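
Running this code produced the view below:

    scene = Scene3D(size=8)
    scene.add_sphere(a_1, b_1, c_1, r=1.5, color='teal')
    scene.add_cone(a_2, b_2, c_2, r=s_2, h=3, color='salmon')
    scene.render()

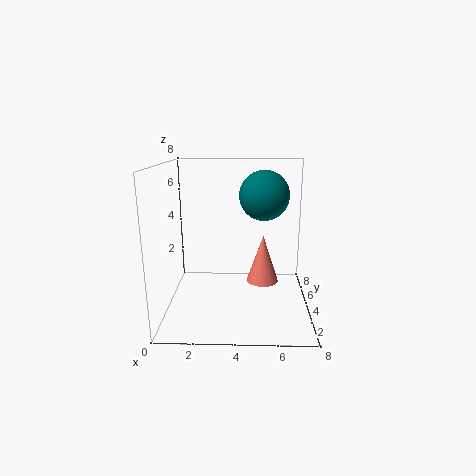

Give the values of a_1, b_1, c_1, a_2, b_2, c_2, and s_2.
a_1 = 5.5
b_1 = 6
c_1 = 6
a_2 = 5.5
b_2 = 6
c_2 = 0.5
s_2 = 1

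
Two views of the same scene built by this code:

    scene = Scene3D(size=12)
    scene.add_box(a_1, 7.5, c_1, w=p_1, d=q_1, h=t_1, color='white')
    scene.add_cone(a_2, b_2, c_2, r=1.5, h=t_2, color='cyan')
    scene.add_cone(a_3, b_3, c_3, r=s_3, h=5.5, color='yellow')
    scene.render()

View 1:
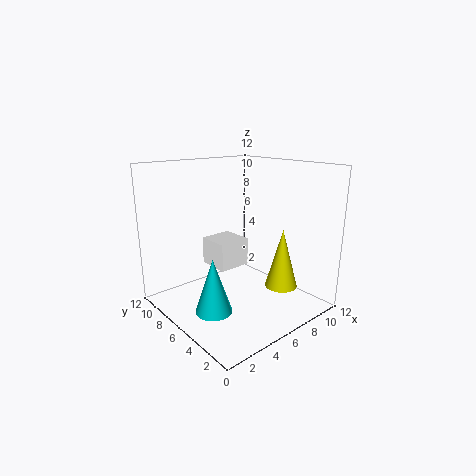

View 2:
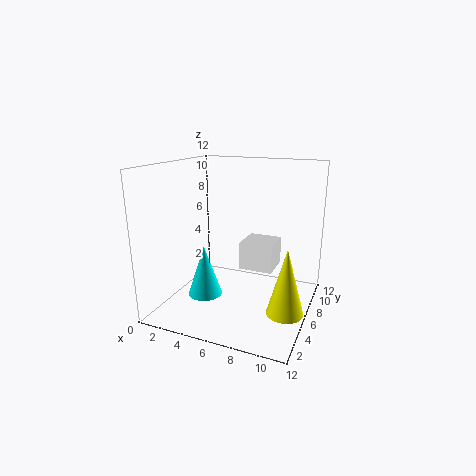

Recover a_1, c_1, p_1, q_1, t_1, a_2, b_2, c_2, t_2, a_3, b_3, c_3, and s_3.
a_1 = 5.5; c_1 = 2.5; p_1 = 3; q_1 = 3; t_1 = 2.5; a_2 = 3; b_2 = 5.5; c_2 = 0.5; t_2 = 4.5; a_3 = 10.5; b_3 = 5; c_3 = 0.5; s_3 = 1.5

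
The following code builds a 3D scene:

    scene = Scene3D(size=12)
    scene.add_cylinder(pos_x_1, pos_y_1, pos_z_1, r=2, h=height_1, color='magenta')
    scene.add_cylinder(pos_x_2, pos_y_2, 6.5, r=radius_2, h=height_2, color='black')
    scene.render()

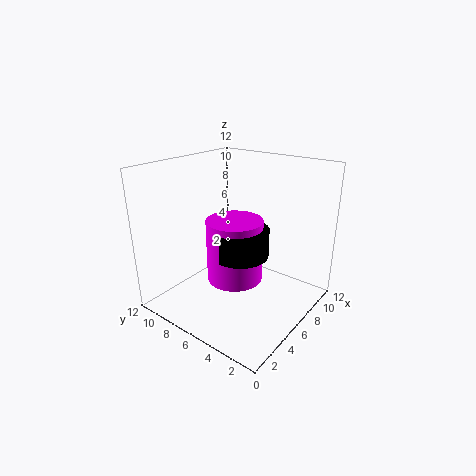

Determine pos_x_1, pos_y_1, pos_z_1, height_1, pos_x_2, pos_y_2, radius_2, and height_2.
pos_x_1 = 3
pos_y_1 = 4
pos_z_1 = 4.5
height_1 = 4.5
pos_x_2 = 3
pos_y_2 = 3.5
radius_2 = 2
height_2 = 2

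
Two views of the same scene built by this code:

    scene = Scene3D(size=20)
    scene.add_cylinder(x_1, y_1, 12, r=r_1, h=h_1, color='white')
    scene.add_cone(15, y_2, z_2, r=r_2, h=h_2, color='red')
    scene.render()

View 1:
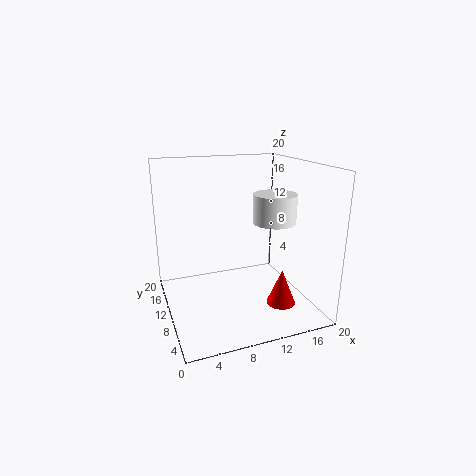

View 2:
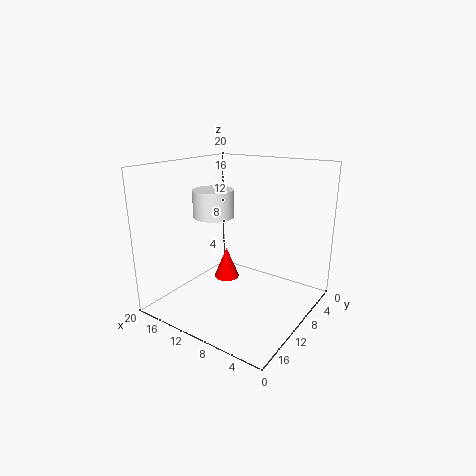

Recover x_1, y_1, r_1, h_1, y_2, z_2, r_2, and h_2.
x_1 = 15, y_1 = 9, r_1 = 3, h_1 = 4, y_2 = 6, z_2 = 1, r_2 = 2, h_2 = 5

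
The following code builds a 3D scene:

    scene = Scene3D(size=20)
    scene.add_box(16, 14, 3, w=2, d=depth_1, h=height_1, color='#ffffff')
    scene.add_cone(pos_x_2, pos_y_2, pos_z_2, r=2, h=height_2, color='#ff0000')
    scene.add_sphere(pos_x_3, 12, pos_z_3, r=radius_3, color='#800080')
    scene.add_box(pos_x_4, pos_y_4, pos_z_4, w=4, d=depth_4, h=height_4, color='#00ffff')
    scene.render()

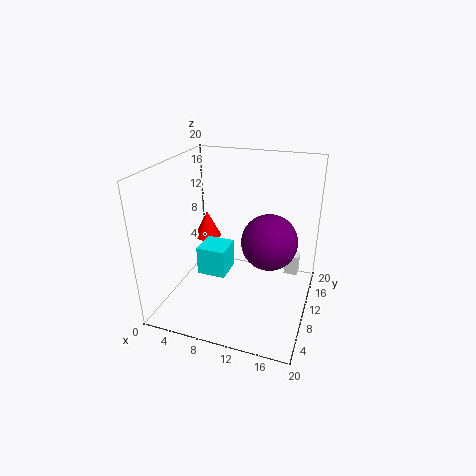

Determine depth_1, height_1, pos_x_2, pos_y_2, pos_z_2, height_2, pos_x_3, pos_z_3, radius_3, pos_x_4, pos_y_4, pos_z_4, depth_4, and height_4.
depth_1 = 2
height_1 = 3
pos_x_2 = 4
pos_y_2 = 13
pos_z_2 = 8
height_2 = 4
pos_x_3 = 14
pos_z_3 = 9
radius_3 = 4
pos_x_4 = 5
pos_y_4 = 7
pos_z_4 = 5
depth_4 = 4
height_4 = 4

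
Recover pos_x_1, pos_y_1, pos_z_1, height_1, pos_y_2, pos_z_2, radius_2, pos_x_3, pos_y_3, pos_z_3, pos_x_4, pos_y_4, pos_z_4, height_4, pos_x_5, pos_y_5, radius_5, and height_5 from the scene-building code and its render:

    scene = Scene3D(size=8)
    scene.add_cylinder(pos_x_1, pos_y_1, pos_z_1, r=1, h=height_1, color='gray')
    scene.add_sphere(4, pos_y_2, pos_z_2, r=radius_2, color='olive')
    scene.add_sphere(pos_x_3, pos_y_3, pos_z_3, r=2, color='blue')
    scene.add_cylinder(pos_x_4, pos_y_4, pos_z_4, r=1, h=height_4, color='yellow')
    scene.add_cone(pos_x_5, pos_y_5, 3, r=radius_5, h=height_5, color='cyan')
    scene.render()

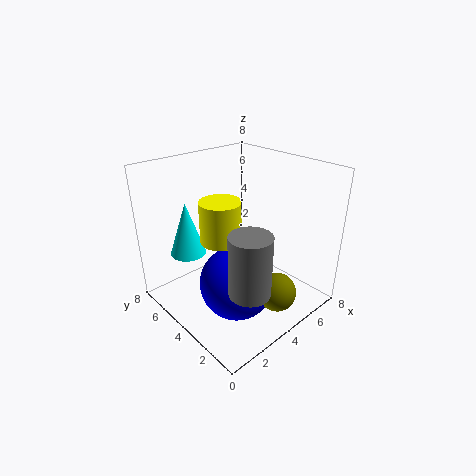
pos_x_1 = 2
pos_y_1 = 1
pos_z_1 = 3
height_1 = 3
pos_y_2 = 1
pos_z_2 = 2
radius_2 = 1
pos_x_3 = 3
pos_y_3 = 3
pos_z_3 = 2
pos_x_4 = 2
pos_y_4 = 3
pos_z_4 = 5
height_4 = 2
pos_x_5 = 2
pos_y_5 = 6
radius_5 = 1
height_5 = 3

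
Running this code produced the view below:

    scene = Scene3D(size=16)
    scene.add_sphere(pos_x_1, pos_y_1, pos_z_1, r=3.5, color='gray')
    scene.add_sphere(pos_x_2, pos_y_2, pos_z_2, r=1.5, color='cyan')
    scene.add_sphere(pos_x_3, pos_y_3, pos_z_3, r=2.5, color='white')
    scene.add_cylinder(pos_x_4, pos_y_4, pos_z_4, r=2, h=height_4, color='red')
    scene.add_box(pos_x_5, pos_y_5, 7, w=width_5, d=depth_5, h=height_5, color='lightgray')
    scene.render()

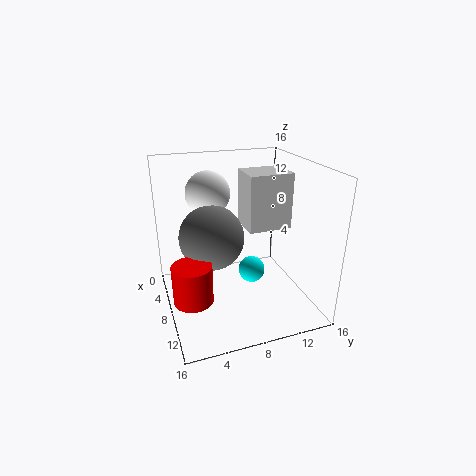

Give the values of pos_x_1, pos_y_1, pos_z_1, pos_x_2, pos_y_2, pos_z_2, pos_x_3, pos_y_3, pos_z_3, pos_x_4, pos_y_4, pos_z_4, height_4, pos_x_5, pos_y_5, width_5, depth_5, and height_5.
pos_x_1 = 8
pos_y_1 = 5
pos_z_1 = 8.5
pos_x_2 = 8.5
pos_y_2 = 9.5
pos_z_2 = 4
pos_x_3 = 5
pos_y_3 = 5.5
pos_z_3 = 12.5
pos_x_4 = 11.5
pos_y_4 = 2
pos_z_4 = 3.5
height_4 = 4
pos_x_5 = 1
pos_y_5 = 10.5
width_5 = 4.5
depth_5 = 5.5
height_5 = 7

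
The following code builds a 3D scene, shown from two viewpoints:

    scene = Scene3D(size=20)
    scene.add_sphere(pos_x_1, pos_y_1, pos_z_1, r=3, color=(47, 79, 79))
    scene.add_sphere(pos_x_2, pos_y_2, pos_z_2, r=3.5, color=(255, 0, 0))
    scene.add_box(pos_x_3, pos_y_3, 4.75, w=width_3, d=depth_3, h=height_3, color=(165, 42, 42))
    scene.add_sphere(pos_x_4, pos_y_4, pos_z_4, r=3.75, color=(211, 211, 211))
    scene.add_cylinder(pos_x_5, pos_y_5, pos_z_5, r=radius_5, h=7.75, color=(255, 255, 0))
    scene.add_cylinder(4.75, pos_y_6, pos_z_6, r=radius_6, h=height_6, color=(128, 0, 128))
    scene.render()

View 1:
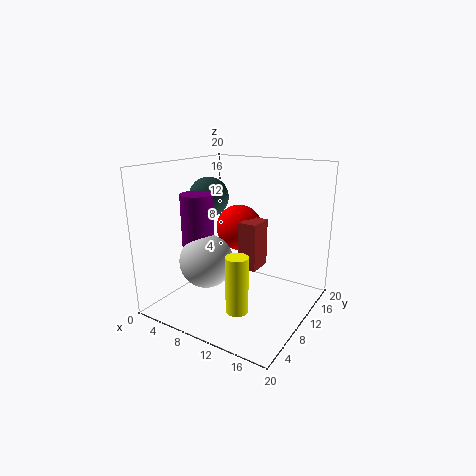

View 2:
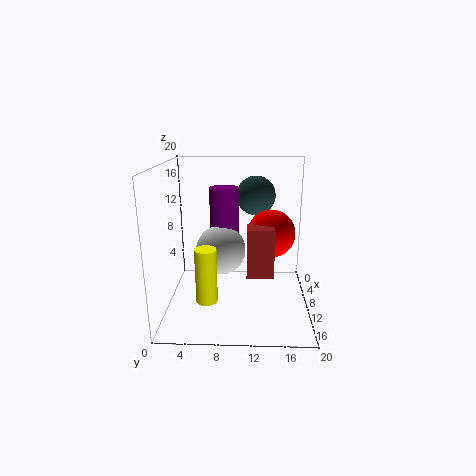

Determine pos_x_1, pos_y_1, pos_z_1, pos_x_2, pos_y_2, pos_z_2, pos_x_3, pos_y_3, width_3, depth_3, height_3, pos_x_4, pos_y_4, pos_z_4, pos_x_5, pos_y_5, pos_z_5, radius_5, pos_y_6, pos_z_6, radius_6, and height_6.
pos_x_1 = 3.25; pos_y_1 = 12.5; pos_z_1 = 14.5; pos_x_2 = 7.25; pos_y_2 = 14.75; pos_z_2 = 9.75; pos_x_3 = 9.25; pos_y_3 = 11.25; width_3 = 2.75; depth_3 = 3.75; height_3 = 7; pos_x_4 = 6.5; pos_y_4 = 7.25; pos_z_4 = 6.75; pos_x_5 = 12.5; pos_y_5 = 5.75; pos_z_5 = 1.5; radius_5 = 1.5; pos_y_6 = 7.75; pos_z_6 = 8.75; radius_6 = 2.25; height_6 = 7.25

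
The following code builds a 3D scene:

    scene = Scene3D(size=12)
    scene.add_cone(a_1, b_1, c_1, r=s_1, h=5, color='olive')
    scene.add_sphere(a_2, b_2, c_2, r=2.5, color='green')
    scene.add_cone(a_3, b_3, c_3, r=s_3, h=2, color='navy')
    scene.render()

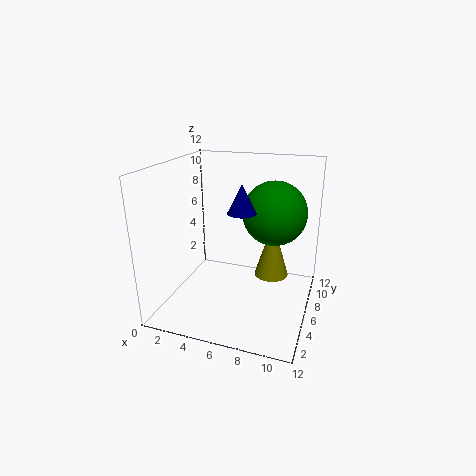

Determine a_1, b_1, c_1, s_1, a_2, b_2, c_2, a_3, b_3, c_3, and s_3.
a_1 = 8.5
b_1 = 8
c_1 = 2
s_1 = 1.5
a_2 = 9
b_2 = 6
c_2 = 8.5
a_3 = 7.5
b_3 = 2.5
c_3 = 9.5
s_3 = 1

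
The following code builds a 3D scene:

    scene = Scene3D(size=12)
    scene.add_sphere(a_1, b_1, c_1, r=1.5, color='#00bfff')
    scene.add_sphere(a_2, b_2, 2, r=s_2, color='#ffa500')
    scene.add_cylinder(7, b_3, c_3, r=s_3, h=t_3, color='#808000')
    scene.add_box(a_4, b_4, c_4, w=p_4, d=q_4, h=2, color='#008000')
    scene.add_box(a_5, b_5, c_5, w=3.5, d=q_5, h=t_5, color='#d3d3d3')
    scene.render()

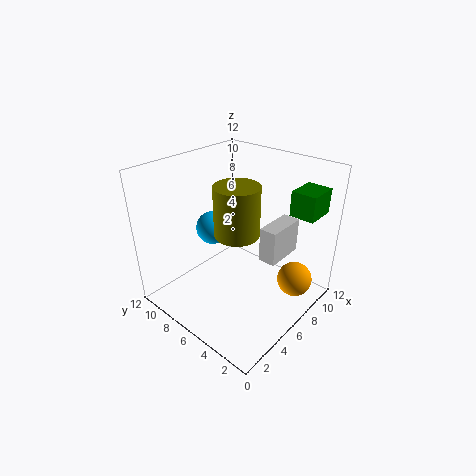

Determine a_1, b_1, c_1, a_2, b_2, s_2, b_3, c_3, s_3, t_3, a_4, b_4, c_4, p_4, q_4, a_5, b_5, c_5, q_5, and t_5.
a_1 = 6.5, b_1 = 9.5, c_1 = 5.5, a_2 = 9, b_2 = 2, s_2 = 1.5, b_3 = 7, c_3 = 5.5, s_3 = 2, t_3 = 4.5, a_4 = 8, b_4 = 0.5, c_4 = 8.5, p_4 = 2.5, q_4 = 2, a_5 = 7, b_5 = 3, c_5 = 4, q_5 = 1.5, t_5 = 3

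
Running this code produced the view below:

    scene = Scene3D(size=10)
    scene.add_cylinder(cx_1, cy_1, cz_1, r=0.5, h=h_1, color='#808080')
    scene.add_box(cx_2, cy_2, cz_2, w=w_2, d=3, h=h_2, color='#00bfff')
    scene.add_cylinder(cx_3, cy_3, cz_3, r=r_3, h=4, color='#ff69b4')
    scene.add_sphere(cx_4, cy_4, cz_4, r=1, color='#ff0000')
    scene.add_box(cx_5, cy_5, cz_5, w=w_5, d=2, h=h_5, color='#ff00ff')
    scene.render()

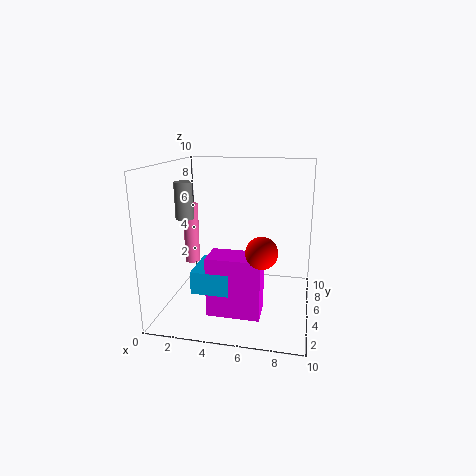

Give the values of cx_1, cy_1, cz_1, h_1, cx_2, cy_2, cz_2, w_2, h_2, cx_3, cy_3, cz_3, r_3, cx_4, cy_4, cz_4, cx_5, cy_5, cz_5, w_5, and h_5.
cx_1 = 3, cy_1 = 0.5, cz_1 = 7.5, h_1 = 2, cx_2 = 2.5, cy_2 = 2, cz_2 = 2, w_2 = 2.5, h_2 = 1.5, cx_3 = 2, cy_3 = 4, cz_3 = 3.5, r_3 = 0.5, cx_4 = 7, cy_4 = 2.5, cz_4 = 5, cx_5 = 3.5, cy_5 = 2, cz_5 = 0.5, w_5 = 3.5, h_5 = 4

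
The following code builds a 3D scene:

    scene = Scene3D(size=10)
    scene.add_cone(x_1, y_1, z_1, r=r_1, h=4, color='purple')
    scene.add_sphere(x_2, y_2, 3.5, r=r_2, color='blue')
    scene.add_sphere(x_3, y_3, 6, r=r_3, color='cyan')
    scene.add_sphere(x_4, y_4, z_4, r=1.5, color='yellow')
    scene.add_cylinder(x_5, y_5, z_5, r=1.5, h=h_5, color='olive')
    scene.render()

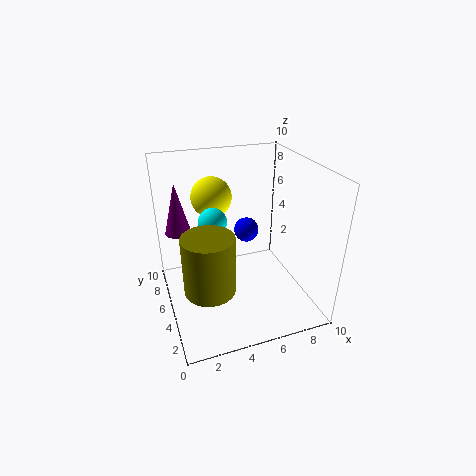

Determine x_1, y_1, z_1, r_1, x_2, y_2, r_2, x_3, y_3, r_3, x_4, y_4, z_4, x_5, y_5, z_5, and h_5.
x_1 = 1.5, y_1 = 9, z_1 = 4, r_1 = 1, x_2 = 7, y_2 = 8.5, r_2 = 1, x_3 = 3.5, y_3 = 6, r_3 = 1, x_4 = 4, y_4 = 8, z_4 = 7, x_5 = 2, y_5 = 1.5, z_5 = 4, h_5 = 3.5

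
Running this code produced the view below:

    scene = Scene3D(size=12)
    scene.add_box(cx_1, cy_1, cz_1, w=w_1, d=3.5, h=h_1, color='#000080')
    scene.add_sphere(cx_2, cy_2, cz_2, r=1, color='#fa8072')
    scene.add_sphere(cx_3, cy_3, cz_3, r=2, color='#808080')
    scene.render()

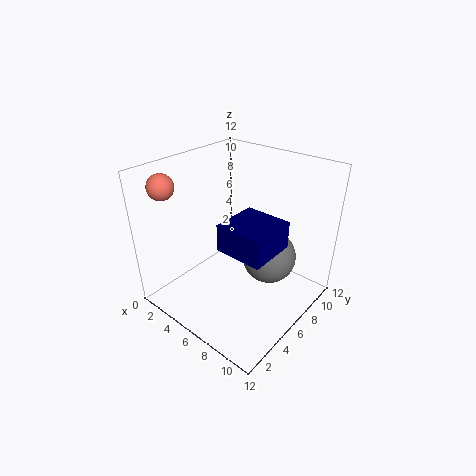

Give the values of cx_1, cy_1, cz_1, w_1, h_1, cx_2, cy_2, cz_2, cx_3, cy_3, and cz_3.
cx_1 = 7.5
cy_1 = 2
cz_1 = 7.5
w_1 = 3.5
h_1 = 2
cx_2 = 2.5
cy_2 = 1.5
cz_2 = 11
cx_3 = 9.5
cy_3 = 5.5
cz_3 = 6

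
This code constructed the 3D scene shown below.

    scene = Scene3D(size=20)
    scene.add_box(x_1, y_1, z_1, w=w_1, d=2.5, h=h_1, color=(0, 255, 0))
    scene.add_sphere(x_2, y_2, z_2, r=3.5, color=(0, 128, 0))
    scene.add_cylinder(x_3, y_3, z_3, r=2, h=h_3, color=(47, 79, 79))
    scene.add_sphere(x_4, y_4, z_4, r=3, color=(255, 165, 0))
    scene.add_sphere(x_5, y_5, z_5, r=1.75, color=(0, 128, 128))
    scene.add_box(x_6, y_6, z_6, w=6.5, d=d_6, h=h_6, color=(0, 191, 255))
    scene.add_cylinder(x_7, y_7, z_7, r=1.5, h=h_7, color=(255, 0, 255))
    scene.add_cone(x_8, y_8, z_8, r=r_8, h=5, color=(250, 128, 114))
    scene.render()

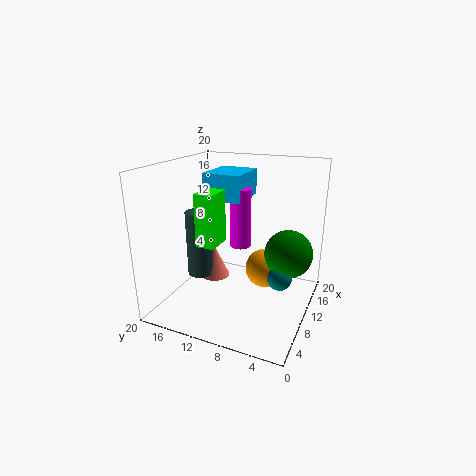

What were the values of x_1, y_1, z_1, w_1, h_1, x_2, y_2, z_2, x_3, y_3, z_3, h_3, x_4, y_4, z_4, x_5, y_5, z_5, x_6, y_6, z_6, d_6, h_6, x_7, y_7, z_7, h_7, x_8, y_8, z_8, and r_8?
x_1 = 5
y_1 = 11.25
z_1 = 10
w_1 = 3.75
h_1 = 7
x_2 = 14
y_2 = 3.75
z_2 = 7
x_3 = 11.25
y_3 = 17
z_3 = 2.5
h_3 = 10
x_4 = 15.25
y_4 = 7.75
z_4 = 3.25
x_5 = 11.75
y_5 = 4.25
z_5 = 4
x_6 = 10.25
y_6 = 10
z_6 = 14.75
d_6 = 5.5
h_6 = 3.75
x_7 = 12
y_7 = 10.5
z_7 = 8
h_7 = 8.5
x_8 = 12.75
y_8 = 15.25
z_8 = 1.75
r_8 = 2.25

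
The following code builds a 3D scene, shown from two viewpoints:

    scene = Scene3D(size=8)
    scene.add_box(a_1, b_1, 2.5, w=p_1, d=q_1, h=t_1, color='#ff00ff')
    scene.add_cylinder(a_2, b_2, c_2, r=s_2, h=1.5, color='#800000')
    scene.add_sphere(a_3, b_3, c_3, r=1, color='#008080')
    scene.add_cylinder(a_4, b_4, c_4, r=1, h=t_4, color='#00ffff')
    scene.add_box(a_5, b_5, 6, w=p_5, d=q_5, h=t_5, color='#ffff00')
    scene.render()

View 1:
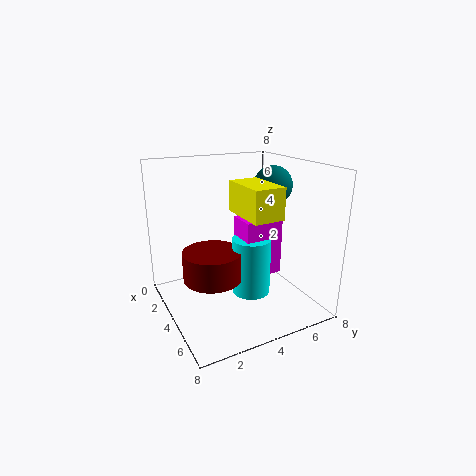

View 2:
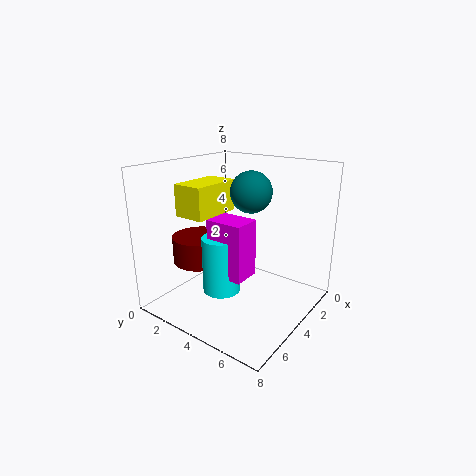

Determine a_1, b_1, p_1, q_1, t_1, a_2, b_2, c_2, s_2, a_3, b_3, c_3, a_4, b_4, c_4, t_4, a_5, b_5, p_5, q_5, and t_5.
a_1 = 4.5; b_1 = 3.5; p_1 = 1.5; q_1 = 2; t_1 = 3; a_2 = 5; b_2 = 2; c_2 = 2.5; s_2 = 1.5; a_3 = 5; b_3 = 5.5; c_3 = 7; a_4 = 5.5; b_4 = 4; c_4 = 1.5; t_4 = 3; a_5 = 5; b_5 = 3; p_5 = 2.5; q_5 = 1.5; t_5 = 1.5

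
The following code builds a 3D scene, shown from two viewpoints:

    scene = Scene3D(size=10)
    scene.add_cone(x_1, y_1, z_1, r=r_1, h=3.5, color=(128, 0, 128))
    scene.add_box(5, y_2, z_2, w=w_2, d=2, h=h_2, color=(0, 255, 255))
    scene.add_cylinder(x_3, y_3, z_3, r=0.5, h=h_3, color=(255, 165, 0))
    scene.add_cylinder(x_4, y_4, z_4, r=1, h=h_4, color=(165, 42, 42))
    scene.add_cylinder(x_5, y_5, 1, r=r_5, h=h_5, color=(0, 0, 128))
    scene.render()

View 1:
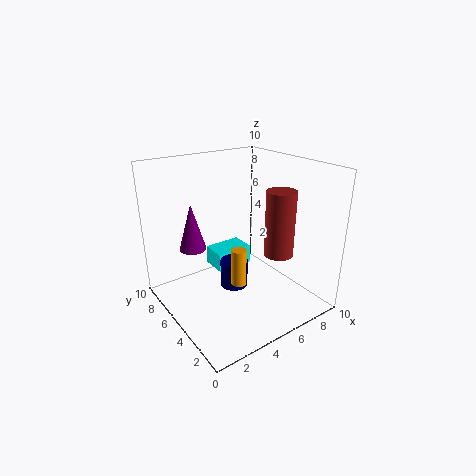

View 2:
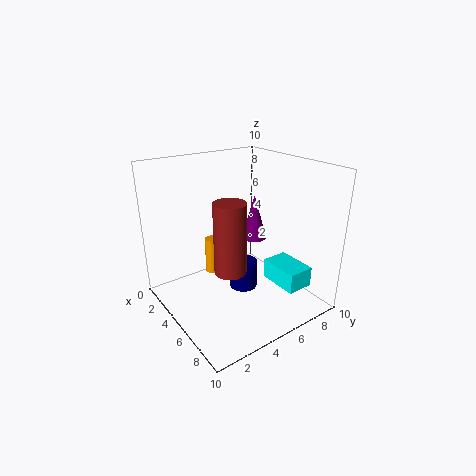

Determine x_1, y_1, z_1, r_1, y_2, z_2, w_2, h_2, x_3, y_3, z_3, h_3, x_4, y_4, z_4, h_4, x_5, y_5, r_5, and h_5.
x_1 = 3
y_1 = 8
z_1 = 3.5
r_1 = 1
y_2 = 7.5
z_2 = 1
w_2 = 3
h_2 = 1.5
x_3 = 4
y_3 = 3.5
z_3 = 2.5
h_3 = 2.5
x_4 = 7
y_4 = 3
z_4 = 4
h_4 = 4.5
x_5 = 5
y_5 = 5.5
r_5 = 1
h_5 = 2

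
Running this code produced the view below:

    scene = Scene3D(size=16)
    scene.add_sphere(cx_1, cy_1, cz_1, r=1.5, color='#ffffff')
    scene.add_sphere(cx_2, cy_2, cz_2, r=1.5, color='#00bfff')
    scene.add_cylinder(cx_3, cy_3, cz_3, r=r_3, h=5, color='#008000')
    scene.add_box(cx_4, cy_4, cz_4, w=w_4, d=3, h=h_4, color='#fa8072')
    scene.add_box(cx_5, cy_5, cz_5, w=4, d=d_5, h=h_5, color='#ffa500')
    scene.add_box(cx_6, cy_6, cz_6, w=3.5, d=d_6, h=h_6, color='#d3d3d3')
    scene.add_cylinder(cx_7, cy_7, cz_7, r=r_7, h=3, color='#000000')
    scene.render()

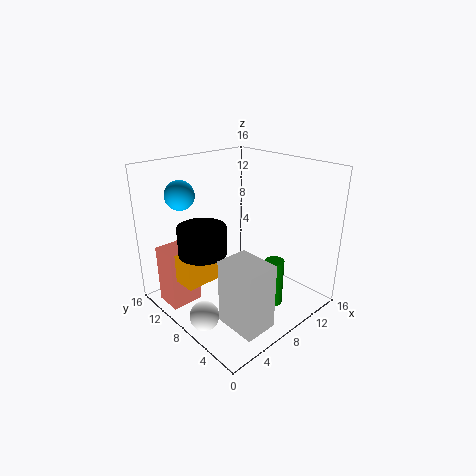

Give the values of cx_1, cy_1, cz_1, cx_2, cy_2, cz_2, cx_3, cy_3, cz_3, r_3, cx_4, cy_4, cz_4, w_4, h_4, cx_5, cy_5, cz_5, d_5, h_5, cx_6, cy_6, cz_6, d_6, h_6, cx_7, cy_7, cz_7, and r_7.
cx_1 = 1.5; cy_1 = 6; cz_1 = 2; cx_2 = 2.5; cy_2 = 10.5; cz_2 = 13.5; cx_3 = 8.5; cy_3 = 3; cz_3 = 2; r_3 = 1; cx_4 = 0.5; cy_4 = 10; cz_4 = 1; w_4 = 3.5; h_4 = 6.5; cx_5 = 1; cy_5 = 7.5; cz_5 = 4.5; d_5 = 3.5; h_5 = 3; cx_6 = 3; cy_6 = 1; cz_6 = 1; d_6 = 4.5; h_6 = 7; cx_7 = 3.5; cy_7 = 8.5; cz_7 = 7.5; r_7 = 2.5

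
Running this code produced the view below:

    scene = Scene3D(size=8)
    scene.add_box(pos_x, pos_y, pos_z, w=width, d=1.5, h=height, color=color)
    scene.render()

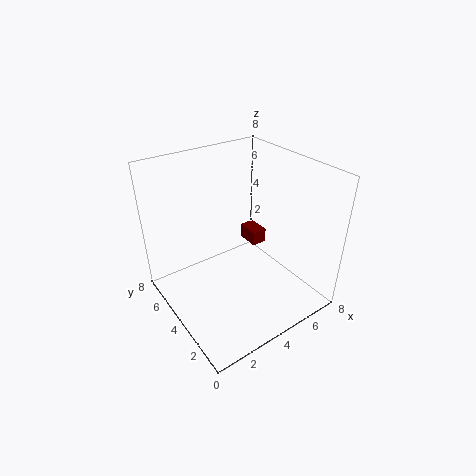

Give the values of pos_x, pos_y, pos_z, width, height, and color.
pos_x = 6.75, pos_y = 6, pos_z = 1.25, width = 1, height = 1, color = 'maroon'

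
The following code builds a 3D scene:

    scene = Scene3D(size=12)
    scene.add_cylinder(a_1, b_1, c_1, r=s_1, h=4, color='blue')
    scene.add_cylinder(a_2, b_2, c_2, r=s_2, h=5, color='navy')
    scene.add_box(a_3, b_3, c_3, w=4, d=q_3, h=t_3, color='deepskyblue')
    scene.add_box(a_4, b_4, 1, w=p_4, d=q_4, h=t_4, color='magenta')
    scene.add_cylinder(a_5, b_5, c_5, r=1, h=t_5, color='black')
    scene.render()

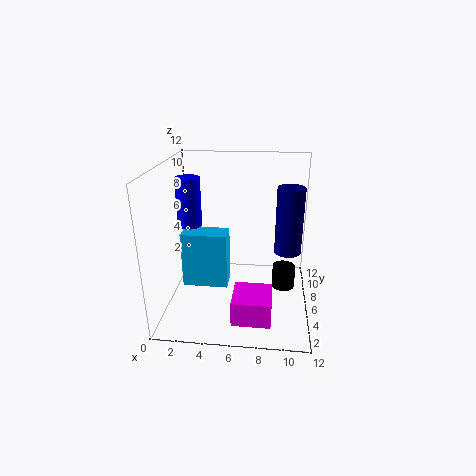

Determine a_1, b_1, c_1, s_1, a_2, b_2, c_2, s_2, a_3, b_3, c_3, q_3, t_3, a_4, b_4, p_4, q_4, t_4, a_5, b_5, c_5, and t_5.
a_1 = 2; b_1 = 6; c_1 = 7; s_1 = 1; a_2 = 10; b_2 = 4; c_2 = 6; s_2 = 1; a_3 = 1; b_3 = 6; c_3 = 1; q_3 = 2; t_3 = 5; a_4 = 6; b_4 = 1; p_4 = 3; q_4 = 3; t_4 = 2; a_5 = 10; b_5 = 7; c_5 = 1; t_5 = 2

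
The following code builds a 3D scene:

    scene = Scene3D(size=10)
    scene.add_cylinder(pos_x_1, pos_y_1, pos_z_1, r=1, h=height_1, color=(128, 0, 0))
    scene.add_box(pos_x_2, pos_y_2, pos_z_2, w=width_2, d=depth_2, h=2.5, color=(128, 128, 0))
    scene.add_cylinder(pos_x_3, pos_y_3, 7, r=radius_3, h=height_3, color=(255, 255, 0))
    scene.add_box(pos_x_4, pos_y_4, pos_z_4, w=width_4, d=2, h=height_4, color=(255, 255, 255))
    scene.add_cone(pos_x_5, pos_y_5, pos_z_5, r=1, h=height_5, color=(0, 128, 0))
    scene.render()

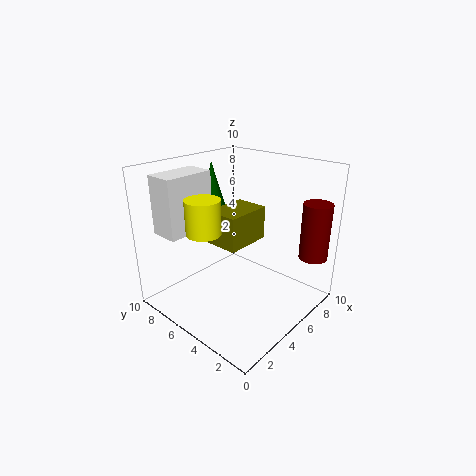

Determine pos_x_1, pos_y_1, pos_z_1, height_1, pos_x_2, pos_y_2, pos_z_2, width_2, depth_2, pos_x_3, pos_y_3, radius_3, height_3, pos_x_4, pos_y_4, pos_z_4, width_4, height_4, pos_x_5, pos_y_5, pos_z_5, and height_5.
pos_x_1 = 8.5
pos_y_1 = 1
pos_z_1 = 3.5
height_1 = 4
pos_x_2 = 4.5
pos_y_2 = 5
pos_z_2 = 4
width_2 = 3.5
depth_2 = 2.5
pos_x_3 = 1
pos_y_3 = 4
radius_3 = 1
height_3 = 2
pos_x_4 = 1
pos_y_4 = 7
pos_z_4 = 5.5
width_4 = 3.5
height_4 = 4
pos_x_5 = 6.5
pos_y_5 = 9
pos_z_5 = 6
height_5 = 3.5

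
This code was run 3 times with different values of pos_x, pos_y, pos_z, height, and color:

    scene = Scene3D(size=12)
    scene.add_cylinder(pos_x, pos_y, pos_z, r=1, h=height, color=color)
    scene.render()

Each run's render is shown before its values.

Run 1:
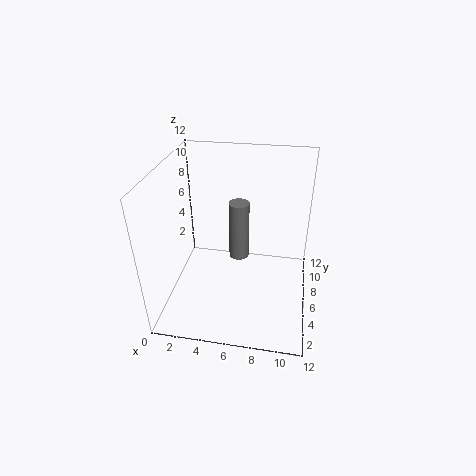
pos_x = 5.25; pos_y = 10.75; pos_z = 0.75; height = 6; color = 'gray'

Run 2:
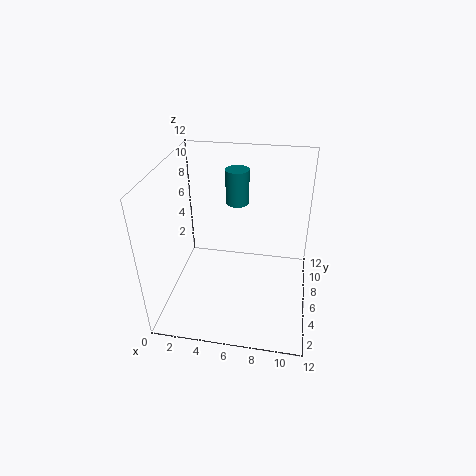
pos_x = 5.5; pos_y = 8.5; pos_z = 8; height = 3; color = 'teal'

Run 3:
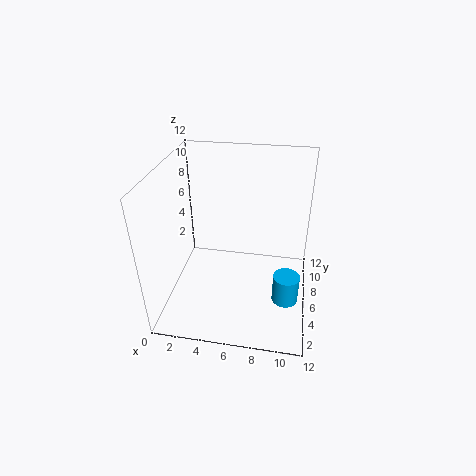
pos_x = 10.25; pos_y = 3; pos_z = 2.75; height = 2.25; color = 'deepskyblue'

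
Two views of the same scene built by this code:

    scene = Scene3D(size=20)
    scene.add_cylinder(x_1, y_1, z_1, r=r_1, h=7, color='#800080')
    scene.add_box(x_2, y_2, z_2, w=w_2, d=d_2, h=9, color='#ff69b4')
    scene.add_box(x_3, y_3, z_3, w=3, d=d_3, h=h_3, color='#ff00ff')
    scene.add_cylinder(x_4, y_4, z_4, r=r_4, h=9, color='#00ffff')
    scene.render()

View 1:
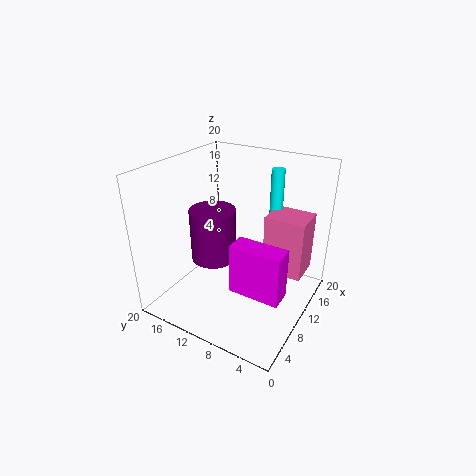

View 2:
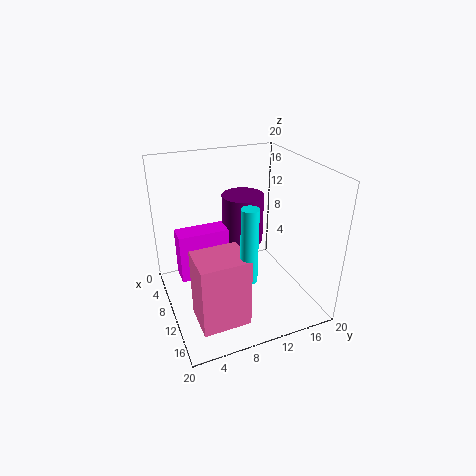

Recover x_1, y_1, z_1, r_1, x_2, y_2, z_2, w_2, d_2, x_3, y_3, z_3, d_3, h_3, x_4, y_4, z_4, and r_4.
x_1 = 7; y_1 = 12; z_1 = 8; r_1 = 3; x_2 = 14; y_2 = 2; z_2 = 3; w_2 = 5; d_2 = 6; x_3 = 6; y_3 = 2; z_3 = 4; d_3 = 7; h_3 = 7; x_4 = 18; y_4 = 8; z_4 = 9; r_4 = 1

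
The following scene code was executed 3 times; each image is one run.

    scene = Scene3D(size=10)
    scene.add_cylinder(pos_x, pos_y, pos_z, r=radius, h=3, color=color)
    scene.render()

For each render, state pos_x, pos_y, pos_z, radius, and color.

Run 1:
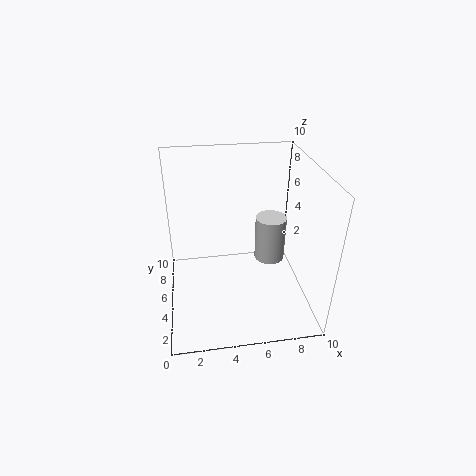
pos_x = 7, pos_y = 4, pos_z = 4, radius = 1, color = 'lightgray'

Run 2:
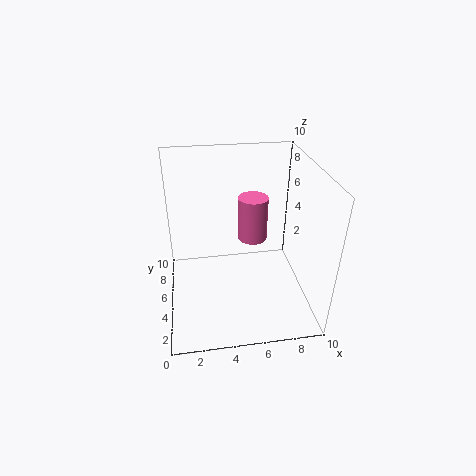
pos_x = 6, pos_y = 5, pos_z = 5, radius = 1, color = 'hotpink'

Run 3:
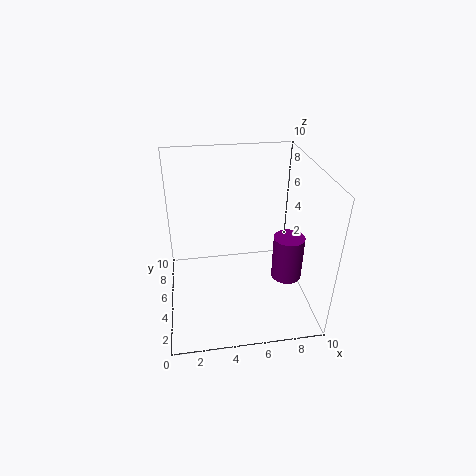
pos_x = 8, pos_y = 3, pos_z = 3, radius = 1, color = 'purple'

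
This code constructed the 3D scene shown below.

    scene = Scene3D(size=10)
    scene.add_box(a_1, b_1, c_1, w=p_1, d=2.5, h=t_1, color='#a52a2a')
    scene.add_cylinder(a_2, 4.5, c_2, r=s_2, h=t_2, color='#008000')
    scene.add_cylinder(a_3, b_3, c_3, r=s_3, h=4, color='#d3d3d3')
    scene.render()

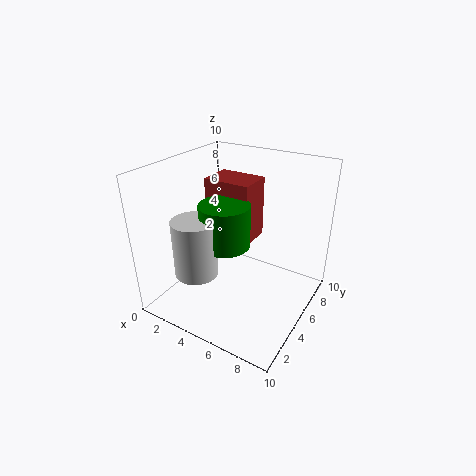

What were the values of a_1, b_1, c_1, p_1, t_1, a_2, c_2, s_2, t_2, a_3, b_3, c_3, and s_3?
a_1 = 1.75; b_1 = 5.75; c_1 = 4; p_1 = 3.5; t_1 = 4.5; a_2 = 4.25; c_2 = 4.5; s_2 = 1.75; t_2 = 3; a_3 = 3; b_3 = 2.75; c_3 = 2.75; s_3 = 1.5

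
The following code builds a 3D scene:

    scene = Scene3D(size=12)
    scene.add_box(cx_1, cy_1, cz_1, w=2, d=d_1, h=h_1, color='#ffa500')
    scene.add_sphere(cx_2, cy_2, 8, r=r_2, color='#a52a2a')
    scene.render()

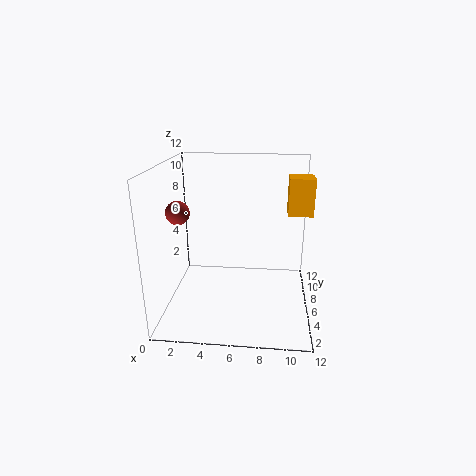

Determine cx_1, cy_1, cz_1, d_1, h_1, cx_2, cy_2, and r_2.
cx_1 = 10
cy_1 = 6
cz_1 = 8
d_1 = 2
h_1 = 3
cx_2 = 1
cy_2 = 6
r_2 = 1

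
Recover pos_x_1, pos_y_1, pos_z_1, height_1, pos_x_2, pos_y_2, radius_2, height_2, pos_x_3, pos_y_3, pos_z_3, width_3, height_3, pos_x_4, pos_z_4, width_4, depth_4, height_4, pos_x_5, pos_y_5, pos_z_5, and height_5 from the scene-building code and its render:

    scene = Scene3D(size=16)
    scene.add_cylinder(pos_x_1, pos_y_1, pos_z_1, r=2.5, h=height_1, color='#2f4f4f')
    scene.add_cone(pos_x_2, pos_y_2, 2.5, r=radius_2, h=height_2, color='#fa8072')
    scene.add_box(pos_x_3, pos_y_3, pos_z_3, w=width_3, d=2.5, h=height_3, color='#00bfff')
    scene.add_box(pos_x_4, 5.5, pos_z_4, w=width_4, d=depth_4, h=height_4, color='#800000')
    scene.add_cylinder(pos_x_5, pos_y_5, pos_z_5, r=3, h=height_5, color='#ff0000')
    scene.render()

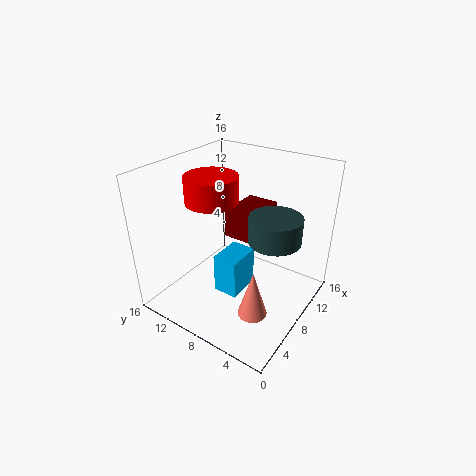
pos_x_1 = 6; pos_y_1 = 2.5; pos_z_1 = 10.5; height_1 = 2.5; pos_x_2 = 4; pos_y_2 = 3.5; radius_2 = 1.5; height_2 = 5; pos_x_3 = 3; pos_y_3 = 5; pos_z_3 = 4.5; width_3 = 3.5; height_3 = 4; pos_x_4 = 7; pos_z_4 = 8.5; width_4 = 5; depth_4 = 3.5; height_4 = 3; pos_x_5 = 8; pos_y_5 = 11.5; pos_z_5 = 11.5; height_5 = 3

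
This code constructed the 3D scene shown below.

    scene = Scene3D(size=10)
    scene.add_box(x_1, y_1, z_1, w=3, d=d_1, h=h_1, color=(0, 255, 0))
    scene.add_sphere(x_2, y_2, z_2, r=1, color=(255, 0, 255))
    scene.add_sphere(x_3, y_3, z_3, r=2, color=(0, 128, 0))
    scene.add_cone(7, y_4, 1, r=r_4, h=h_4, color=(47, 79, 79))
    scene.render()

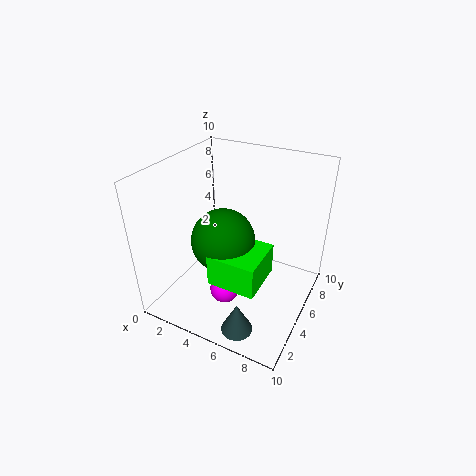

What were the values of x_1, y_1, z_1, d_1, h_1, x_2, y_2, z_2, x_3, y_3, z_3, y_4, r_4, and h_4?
x_1 = 5; y_1 = 1; z_1 = 4; d_1 = 3; h_1 = 2; x_2 = 5; y_2 = 3; z_2 = 2; x_3 = 5; y_3 = 3; z_3 = 6; y_4 = 1; r_4 = 1; h_4 = 2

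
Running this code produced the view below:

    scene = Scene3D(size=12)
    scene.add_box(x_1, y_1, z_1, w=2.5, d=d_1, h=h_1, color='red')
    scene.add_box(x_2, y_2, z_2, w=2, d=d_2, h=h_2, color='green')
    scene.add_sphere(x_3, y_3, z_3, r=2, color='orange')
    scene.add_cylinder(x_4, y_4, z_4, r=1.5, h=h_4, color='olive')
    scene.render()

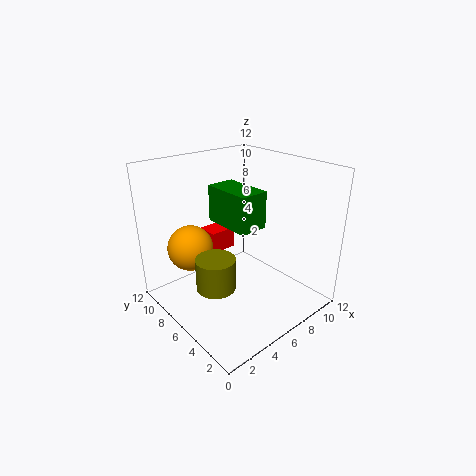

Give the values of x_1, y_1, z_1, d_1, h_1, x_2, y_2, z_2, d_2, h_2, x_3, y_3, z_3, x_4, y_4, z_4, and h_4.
x_1 = 6
y_1 = 9.5
z_1 = 3
d_1 = 2
h_1 = 2
x_2 = 2.5
y_2 = 1.5
z_2 = 9
d_2 = 3.5
h_2 = 2.5
x_3 = 3.5
y_3 = 9.5
z_3 = 4.5
x_4 = 2.5
y_4 = 4.5
z_4 = 3.5
h_4 = 2.5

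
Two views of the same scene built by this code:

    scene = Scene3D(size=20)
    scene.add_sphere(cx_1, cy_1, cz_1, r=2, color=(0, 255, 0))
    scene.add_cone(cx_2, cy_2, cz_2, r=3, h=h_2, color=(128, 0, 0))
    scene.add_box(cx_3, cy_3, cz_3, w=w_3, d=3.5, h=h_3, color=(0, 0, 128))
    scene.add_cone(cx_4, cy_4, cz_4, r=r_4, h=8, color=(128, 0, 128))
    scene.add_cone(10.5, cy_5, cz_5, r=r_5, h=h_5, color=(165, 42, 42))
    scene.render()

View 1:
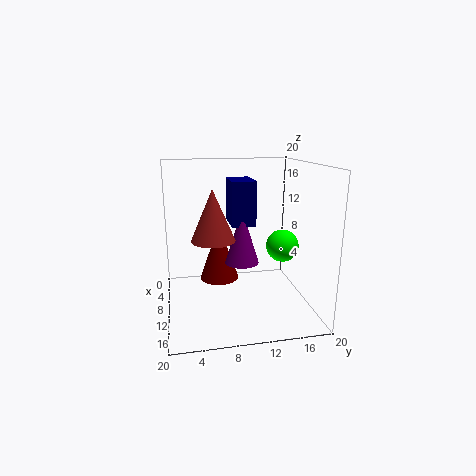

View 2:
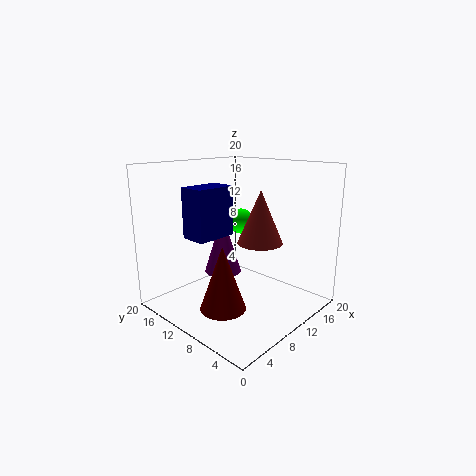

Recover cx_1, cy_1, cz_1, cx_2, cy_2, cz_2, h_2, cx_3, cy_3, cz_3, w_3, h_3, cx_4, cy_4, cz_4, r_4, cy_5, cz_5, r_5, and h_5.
cx_1 = 15.5
cy_1 = 14.5
cz_1 = 10.5
cx_2 = 5
cy_2 = 8
cz_2 = 2
h_2 = 8.5
cx_3 = 3
cy_3 = 9.5
cz_3 = 11
w_3 = 5.5
h_3 = 6.5
cx_4 = 8
cy_4 = 11
cz_4 = 5.5
r_4 = 2.5
cy_5 = 6.5
cz_5 = 10
r_5 = 3
h_5 = 7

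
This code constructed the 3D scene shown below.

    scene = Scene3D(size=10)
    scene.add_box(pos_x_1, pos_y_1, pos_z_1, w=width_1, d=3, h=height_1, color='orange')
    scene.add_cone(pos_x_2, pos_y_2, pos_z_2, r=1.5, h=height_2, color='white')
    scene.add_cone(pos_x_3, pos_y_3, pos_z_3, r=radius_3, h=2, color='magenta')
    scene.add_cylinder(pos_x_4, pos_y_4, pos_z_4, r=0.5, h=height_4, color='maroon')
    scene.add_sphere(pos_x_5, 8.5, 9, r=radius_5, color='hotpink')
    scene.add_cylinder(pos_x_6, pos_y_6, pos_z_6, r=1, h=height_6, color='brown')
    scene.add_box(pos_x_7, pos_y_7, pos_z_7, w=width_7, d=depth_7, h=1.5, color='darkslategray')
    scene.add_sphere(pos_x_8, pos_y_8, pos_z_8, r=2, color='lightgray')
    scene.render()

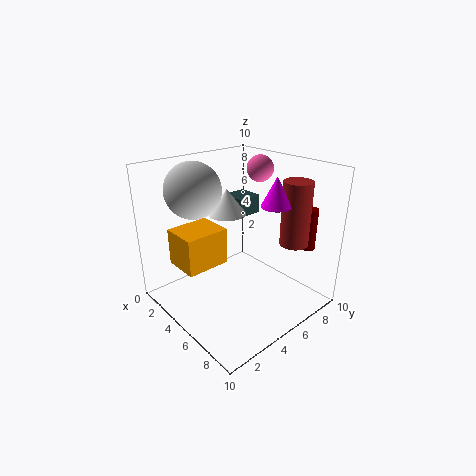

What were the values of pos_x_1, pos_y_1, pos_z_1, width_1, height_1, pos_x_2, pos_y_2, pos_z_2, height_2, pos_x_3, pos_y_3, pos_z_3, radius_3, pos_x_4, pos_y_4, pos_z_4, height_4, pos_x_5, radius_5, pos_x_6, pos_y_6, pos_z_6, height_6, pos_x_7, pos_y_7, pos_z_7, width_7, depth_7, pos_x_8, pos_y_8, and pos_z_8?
pos_x_1 = 2.5, pos_y_1 = 1, pos_z_1 = 3.5, width_1 = 2.5, height_1 = 2.5, pos_x_2 = 2, pos_y_2 = 6.5, pos_z_2 = 5.5, height_2 = 2, pos_x_3 = 7, pos_y_3 = 6.5, pos_z_3 = 7.5, radius_3 = 1, pos_x_4 = 8, pos_y_4 = 9, pos_z_4 = 4, height_4 = 3, pos_x_5 = 3.5, radius_5 = 1, pos_x_6 = 7.5, pos_y_6 = 8, pos_z_6 = 4.5, height_6 = 4.5, pos_x_7 = 0.5, pos_y_7 = 7.5, pos_z_7 = 5, width_7 = 2, depth_7 = 2, pos_x_8 = 2, pos_y_8 = 3.5, pos_z_8 = 8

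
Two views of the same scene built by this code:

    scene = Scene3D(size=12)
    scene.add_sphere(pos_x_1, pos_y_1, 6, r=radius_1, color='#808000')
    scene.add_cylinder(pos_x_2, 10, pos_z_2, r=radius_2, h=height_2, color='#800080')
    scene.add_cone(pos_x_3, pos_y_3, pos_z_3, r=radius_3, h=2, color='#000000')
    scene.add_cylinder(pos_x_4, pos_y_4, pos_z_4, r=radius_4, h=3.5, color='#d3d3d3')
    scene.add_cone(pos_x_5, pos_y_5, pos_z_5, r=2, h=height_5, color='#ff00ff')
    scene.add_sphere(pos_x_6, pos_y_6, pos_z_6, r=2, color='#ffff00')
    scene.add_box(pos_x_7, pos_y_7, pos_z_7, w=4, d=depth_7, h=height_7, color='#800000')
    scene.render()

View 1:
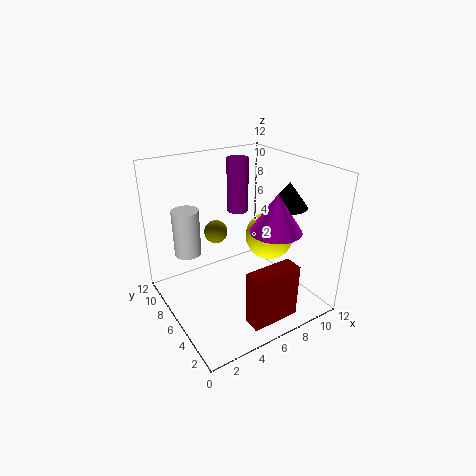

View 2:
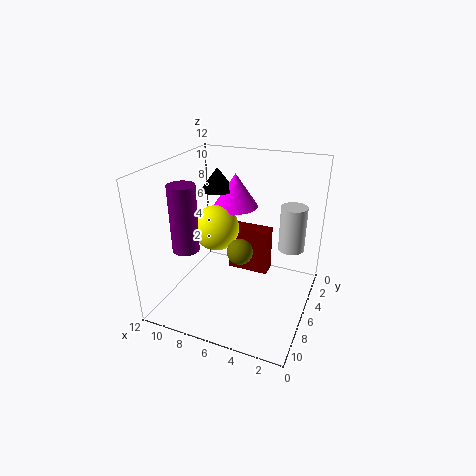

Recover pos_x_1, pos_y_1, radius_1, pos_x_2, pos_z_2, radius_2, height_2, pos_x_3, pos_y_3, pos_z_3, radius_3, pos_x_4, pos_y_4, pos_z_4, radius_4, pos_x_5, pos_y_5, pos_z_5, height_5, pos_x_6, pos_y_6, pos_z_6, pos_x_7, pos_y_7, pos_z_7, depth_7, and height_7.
pos_x_1 = 5; pos_y_1 = 8; radius_1 = 1; pos_x_2 = 8.5; pos_z_2 = 6.5; radius_2 = 1; height_2 = 5; pos_x_3 = 9; pos_y_3 = 3.5; pos_z_3 = 9; radius_3 = 1.5; pos_x_4 = 1.5; pos_y_4 = 6; pos_z_4 = 6; radius_4 = 1; pos_x_5 = 7.5; pos_y_5 = 3; pos_z_5 = 7.5; height_5 = 3; pos_x_6 = 8.5; pos_y_6 = 5; pos_z_6 = 6; pos_x_7 = 4.5; pos_y_7 = 1; pos_z_7 = 0.5; depth_7 = 1.5; height_7 = 4.5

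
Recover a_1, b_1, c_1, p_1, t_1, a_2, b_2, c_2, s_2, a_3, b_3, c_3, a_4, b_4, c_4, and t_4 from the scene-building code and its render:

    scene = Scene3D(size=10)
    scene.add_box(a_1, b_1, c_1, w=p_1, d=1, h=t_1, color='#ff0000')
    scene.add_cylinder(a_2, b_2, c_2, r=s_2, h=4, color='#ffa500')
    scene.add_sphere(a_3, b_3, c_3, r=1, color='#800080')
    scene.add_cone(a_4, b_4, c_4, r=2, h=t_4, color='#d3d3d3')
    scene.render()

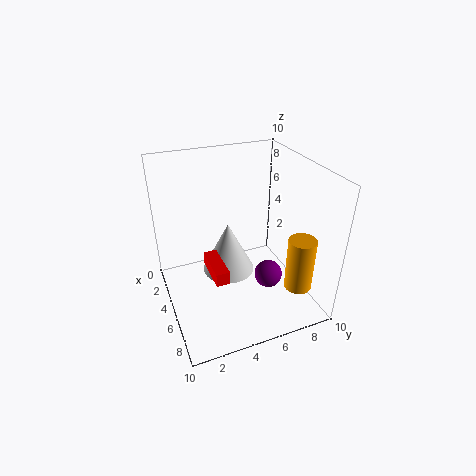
a_1 = 3, b_1 = 3, c_1 = 2, p_1 = 3, t_1 = 1, a_2 = 7, b_2 = 9, c_2 = 1, s_2 = 1, a_3 = 6, b_3 = 7, c_3 = 2, a_4 = 3, b_4 = 5, c_4 = 1, t_4 = 4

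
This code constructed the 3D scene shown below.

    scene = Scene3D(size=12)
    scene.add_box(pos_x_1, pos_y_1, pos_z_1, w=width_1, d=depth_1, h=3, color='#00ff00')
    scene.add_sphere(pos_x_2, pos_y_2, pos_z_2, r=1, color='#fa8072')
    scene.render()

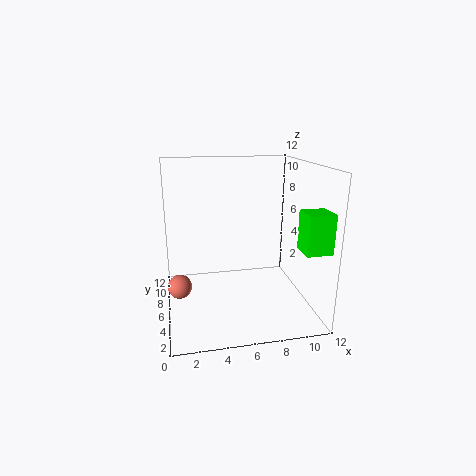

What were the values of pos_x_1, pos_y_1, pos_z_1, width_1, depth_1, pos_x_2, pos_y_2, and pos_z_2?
pos_x_1 = 10; pos_y_1 = 1; pos_z_1 = 6; width_1 = 2; depth_1 = 2; pos_x_2 = 1; pos_y_2 = 6; pos_z_2 = 2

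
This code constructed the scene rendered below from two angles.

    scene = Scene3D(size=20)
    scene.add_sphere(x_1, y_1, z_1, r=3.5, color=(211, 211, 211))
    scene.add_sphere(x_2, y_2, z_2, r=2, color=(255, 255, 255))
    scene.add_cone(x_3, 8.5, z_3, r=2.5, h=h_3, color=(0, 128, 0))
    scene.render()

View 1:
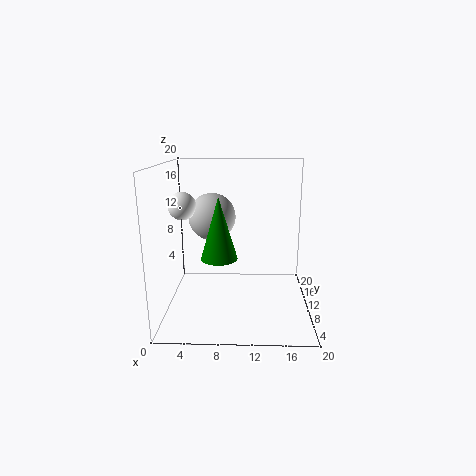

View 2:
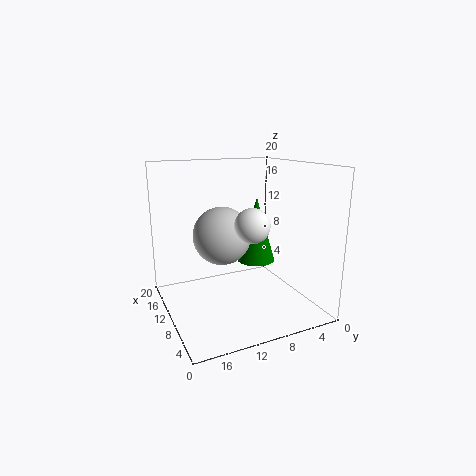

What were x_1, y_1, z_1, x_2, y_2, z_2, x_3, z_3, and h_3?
x_1 = 6; y_1 = 14; z_1 = 12; x_2 = 2; y_2 = 12; z_2 = 14; x_3 = 7.5; z_3 = 7.5; h_3 = 8.5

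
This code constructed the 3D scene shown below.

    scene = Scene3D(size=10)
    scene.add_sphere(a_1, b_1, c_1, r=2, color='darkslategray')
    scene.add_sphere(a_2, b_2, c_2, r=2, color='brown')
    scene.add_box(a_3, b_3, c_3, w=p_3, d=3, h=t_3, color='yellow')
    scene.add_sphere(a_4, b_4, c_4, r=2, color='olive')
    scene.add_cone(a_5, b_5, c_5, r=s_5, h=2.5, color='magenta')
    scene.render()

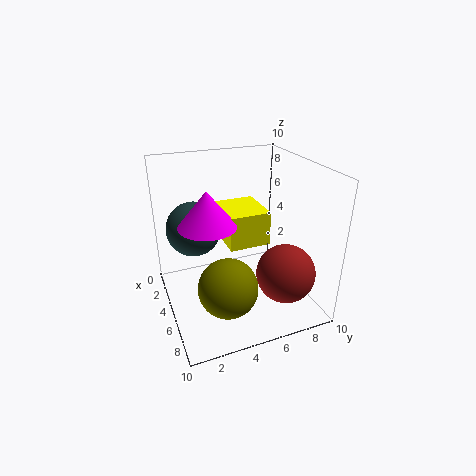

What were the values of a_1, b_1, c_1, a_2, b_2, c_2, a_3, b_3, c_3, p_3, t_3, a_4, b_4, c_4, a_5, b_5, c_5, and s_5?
a_1 = 2.5; b_1 = 2.5; c_1 = 5; a_2 = 7.5; b_2 = 7.5; c_2 = 3; a_3 = 1.5; b_3 = 4.5; c_3 = 4; p_3 = 3.5; t_3 = 2.5; a_4 = 7; b_4 = 3.5; c_4 = 2.5; a_5 = 4.5; b_5 = 3; c_5 = 6; s_5 = 2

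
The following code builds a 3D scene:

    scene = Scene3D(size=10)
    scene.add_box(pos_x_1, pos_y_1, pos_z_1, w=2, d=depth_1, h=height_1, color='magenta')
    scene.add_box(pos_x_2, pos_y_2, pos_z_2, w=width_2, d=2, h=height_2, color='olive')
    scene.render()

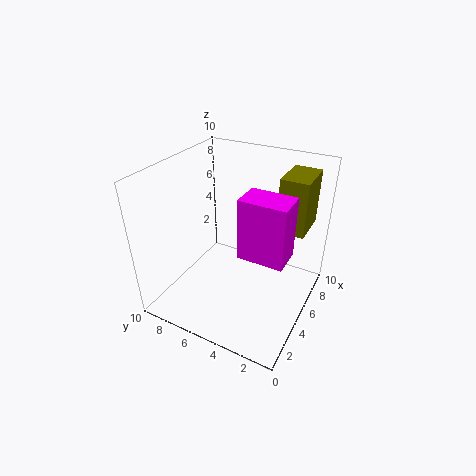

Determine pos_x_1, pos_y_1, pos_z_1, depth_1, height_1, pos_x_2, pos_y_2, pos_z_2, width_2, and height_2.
pos_x_1 = 3; pos_y_1 = 1; pos_z_1 = 5; depth_1 = 3; height_1 = 4; pos_x_2 = 7; pos_y_2 = 1; pos_z_2 = 5; width_2 = 3; height_2 = 4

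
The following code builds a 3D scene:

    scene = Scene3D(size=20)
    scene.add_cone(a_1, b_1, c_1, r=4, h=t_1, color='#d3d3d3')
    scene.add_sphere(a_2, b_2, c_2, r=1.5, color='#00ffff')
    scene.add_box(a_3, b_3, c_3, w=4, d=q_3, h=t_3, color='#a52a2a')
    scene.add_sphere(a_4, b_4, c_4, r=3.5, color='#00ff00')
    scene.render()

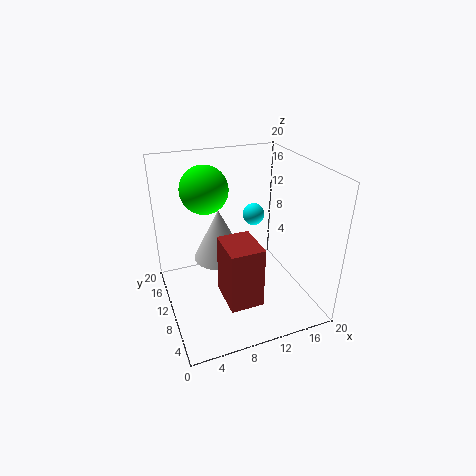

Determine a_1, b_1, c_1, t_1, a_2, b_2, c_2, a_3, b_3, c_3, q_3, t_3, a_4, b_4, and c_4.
a_1 = 9; b_1 = 15.5; c_1 = 4; t_1 = 8; a_2 = 12.5; b_2 = 10.5; c_2 = 13; a_3 = 5.5; b_3 = 0.5; c_3 = 6; q_3 = 5; t_3 = 7.5; a_4 = 7; b_4 = 15.5; c_4 = 15.5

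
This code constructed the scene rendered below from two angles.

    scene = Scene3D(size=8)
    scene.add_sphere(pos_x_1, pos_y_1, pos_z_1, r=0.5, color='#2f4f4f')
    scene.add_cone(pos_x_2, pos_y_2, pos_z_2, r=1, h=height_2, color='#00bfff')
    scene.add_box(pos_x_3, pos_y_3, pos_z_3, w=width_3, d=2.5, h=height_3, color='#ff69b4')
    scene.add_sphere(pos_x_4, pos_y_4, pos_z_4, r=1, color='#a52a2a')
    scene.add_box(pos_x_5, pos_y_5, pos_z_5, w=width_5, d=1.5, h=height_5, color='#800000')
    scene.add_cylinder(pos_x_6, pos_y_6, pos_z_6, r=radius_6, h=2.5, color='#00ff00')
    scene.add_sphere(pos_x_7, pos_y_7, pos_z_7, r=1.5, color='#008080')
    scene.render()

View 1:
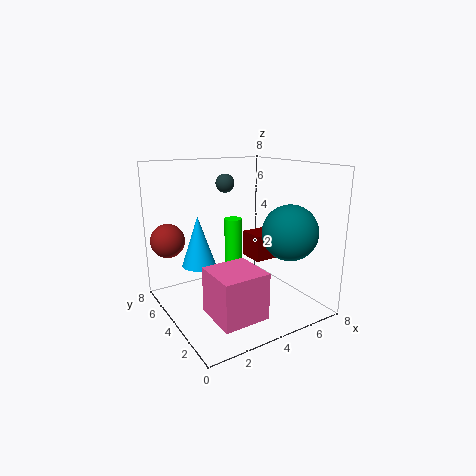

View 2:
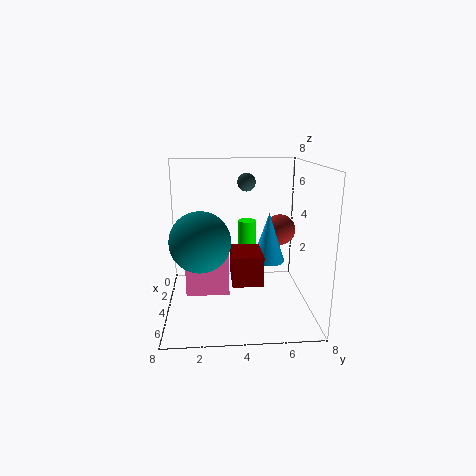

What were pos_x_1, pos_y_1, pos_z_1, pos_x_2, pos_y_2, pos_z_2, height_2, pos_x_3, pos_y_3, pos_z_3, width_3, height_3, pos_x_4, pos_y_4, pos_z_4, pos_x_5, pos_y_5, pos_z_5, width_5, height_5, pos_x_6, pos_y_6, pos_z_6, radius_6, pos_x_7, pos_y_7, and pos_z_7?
pos_x_1 = 3.5, pos_y_1 = 4.5, pos_z_1 = 7, pos_x_2 = 2.5, pos_y_2 = 6, pos_z_2 = 2, height_2 = 3, pos_x_3 = 1.5, pos_y_3 = 1, pos_z_3 = 0.5, width_3 = 2.5, height_3 = 2.5, pos_x_4 = 1, pos_y_4 = 7, pos_z_4 = 3.5, pos_x_5 = 5, pos_y_5 = 3.5, pos_z_5 = 2.5, width_5 = 2, height_5 = 1.5, pos_x_6 = 4, pos_y_6 = 4.5, pos_z_6 = 2.5, radius_6 = 0.5, pos_x_7 = 6, pos_y_7 = 2, pos_z_7 = 4.5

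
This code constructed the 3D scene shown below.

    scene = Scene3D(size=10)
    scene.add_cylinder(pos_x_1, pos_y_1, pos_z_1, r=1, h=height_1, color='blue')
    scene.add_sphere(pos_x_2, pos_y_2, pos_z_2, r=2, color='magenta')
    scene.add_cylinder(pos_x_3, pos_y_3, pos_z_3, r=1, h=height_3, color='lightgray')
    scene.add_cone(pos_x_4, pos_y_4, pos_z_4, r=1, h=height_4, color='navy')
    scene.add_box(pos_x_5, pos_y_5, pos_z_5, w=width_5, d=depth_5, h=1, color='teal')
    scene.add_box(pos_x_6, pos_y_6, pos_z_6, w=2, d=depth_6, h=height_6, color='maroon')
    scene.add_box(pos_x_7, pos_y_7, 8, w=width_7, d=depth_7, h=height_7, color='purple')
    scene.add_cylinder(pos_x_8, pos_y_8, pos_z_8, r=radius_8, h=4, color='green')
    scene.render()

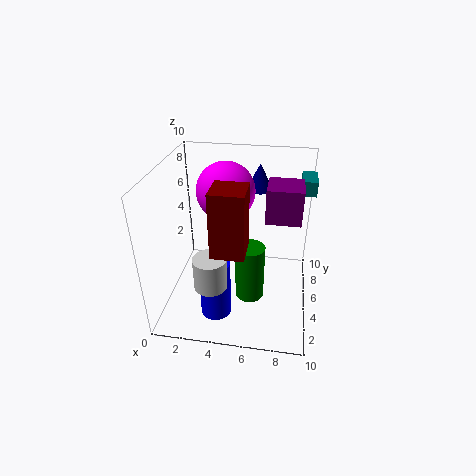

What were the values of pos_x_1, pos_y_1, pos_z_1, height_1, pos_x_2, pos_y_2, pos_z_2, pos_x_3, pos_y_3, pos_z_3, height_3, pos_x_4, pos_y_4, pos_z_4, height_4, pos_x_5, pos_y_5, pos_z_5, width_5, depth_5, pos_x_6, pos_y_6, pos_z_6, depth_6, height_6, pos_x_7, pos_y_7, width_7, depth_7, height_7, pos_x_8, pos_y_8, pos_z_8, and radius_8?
pos_x_1 = 4
pos_y_1 = 2
pos_z_1 = 1
height_1 = 4
pos_x_2 = 4
pos_y_2 = 6
pos_z_2 = 8
pos_x_3 = 4
pos_y_3 = 1
pos_z_3 = 4
height_3 = 2
pos_x_4 = 6
pos_y_4 = 9
pos_z_4 = 7
height_4 = 2
pos_x_5 = 9
pos_y_5 = 6
pos_z_5 = 8
width_5 = 1
depth_5 = 2
pos_x_6 = 4
pos_y_6 = 1
pos_z_6 = 6
depth_6 = 2
height_6 = 4
pos_x_7 = 7
pos_y_7 = 2
width_7 = 2
depth_7 = 2
height_7 = 2
pos_x_8 = 6
pos_y_8 = 4
pos_z_8 = 1
radius_8 = 1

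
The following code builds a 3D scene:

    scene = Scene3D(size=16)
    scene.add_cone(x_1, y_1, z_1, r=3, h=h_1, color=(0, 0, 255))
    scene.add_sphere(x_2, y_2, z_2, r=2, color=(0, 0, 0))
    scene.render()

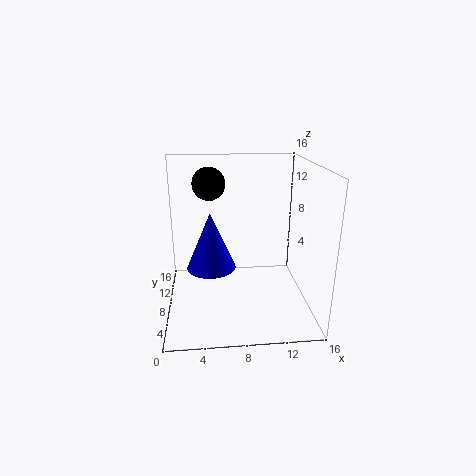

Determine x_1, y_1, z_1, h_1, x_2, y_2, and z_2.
x_1 = 5; y_1 = 11; z_1 = 3; h_1 = 7; x_2 = 5; y_2 = 13; z_2 = 13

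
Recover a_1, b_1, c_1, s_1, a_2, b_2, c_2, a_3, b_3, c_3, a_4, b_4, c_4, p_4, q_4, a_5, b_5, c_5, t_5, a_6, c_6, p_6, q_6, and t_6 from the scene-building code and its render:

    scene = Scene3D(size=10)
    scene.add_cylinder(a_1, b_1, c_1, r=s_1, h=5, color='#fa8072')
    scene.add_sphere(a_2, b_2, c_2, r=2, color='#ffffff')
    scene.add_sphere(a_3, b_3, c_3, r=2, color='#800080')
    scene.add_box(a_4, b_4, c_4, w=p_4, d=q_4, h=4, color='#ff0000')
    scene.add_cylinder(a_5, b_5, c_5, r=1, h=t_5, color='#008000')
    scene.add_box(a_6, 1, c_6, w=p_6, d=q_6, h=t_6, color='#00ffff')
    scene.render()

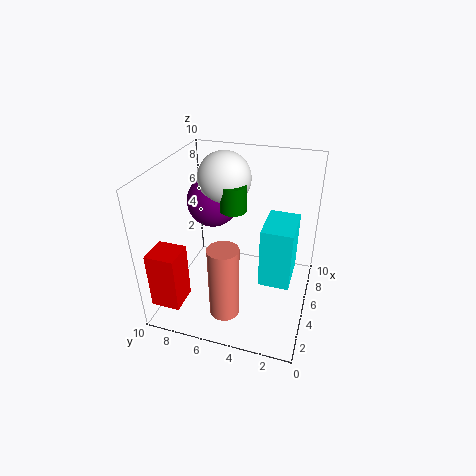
a_1 = 2, b_1 = 5, c_1 = 1, s_1 = 1, a_2 = 8, b_2 = 7, c_2 = 8, a_3 = 8, b_3 = 8, c_3 = 6, a_4 = 1, b_4 = 8, c_4 = 1, p_4 = 2, q_4 = 2, a_5 = 7, b_5 = 6, c_5 = 6, t_5 = 2, a_6 = 3, c_6 = 3, p_6 = 3, q_6 = 2, t_6 = 4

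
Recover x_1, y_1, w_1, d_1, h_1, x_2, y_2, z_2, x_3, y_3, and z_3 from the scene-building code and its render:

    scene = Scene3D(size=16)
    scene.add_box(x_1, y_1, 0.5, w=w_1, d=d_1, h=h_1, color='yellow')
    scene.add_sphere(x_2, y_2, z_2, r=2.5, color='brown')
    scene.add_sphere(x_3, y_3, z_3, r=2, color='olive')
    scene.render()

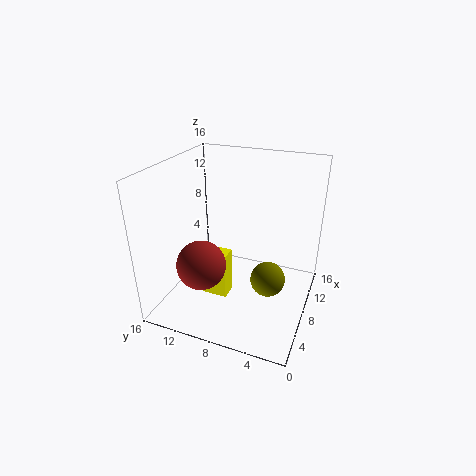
x_1 = 6.5
y_1 = 9
w_1 = 2
d_1 = 3
h_1 = 5.5
x_2 = 3
y_2 = 10
z_2 = 7
x_3 = 8.5
y_3 = 4.5
z_3 = 3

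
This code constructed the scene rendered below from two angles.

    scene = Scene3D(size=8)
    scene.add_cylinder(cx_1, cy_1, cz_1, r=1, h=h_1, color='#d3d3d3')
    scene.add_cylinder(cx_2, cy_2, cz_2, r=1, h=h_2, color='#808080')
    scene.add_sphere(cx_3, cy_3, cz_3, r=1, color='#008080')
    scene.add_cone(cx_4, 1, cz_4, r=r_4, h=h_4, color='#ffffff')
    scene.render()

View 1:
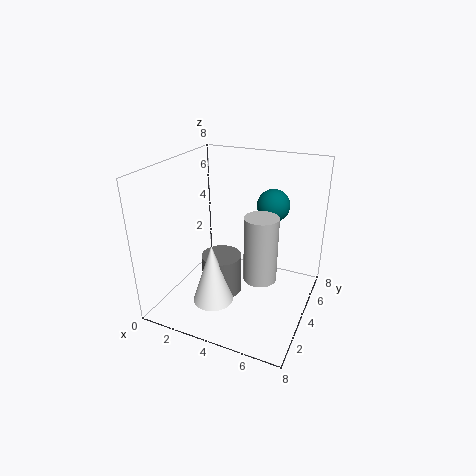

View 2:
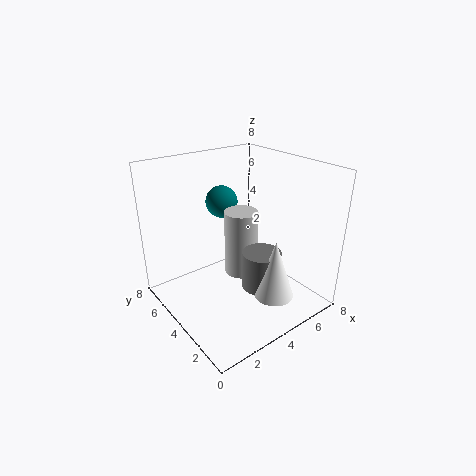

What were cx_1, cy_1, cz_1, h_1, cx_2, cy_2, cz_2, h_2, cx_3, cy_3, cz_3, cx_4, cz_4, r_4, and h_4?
cx_1 = 5; cy_1 = 5; cz_1 = 1; h_1 = 4; cx_2 = 4; cy_2 = 2; cz_2 = 2; h_2 = 2; cx_3 = 5; cy_3 = 7; cz_3 = 5; cx_4 = 4; cz_4 = 2; r_4 = 1; h_4 = 3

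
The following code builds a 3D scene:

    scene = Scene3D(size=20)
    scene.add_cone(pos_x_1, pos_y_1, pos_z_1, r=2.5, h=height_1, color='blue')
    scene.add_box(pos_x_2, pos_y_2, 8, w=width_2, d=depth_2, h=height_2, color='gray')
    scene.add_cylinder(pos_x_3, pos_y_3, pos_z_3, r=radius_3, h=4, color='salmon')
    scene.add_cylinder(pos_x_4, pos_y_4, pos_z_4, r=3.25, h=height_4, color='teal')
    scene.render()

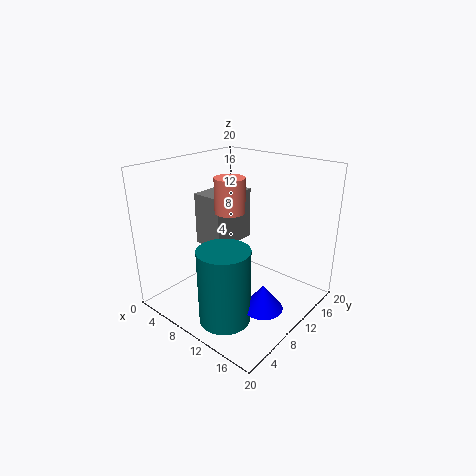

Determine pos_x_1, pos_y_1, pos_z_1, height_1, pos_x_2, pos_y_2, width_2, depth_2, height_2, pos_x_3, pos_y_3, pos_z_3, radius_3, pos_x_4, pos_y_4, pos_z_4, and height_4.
pos_x_1 = 17; pos_y_1 = 6.5; pos_z_1 = 3.75; height_1 = 3.25; pos_x_2 = 3.5; pos_y_2 = 8.25; width_2 = 4.5; depth_2 = 7; height_2 = 7.5; pos_x_3 = 13; pos_y_3 = 5; pos_z_3 = 16; radius_3 = 1.75; pos_x_4 = 13.25; pos_y_4 = 3.5; pos_z_4 = 2; height_4 = 9.75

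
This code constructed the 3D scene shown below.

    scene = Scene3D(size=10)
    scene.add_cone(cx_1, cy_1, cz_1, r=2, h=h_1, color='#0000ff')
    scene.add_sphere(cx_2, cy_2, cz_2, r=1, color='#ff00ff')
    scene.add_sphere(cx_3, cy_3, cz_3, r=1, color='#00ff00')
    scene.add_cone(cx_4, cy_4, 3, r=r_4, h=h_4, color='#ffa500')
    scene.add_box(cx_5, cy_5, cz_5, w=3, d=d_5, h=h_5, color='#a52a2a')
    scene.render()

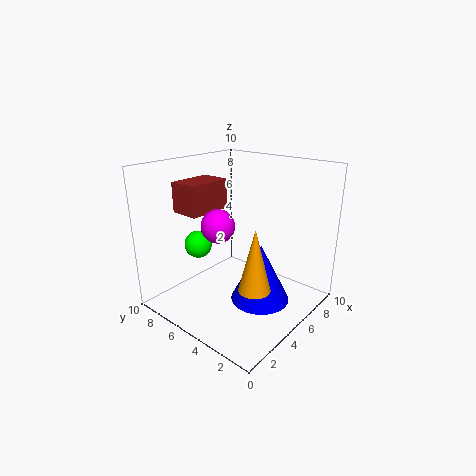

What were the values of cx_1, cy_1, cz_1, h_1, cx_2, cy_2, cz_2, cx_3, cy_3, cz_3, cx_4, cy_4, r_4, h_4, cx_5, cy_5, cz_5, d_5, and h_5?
cx_1 = 5; cy_1 = 3; cz_1 = 1; h_1 = 4; cx_2 = 2; cy_2 = 4; cz_2 = 7; cx_3 = 4; cy_3 = 8; cz_3 = 4; cx_4 = 3; cy_4 = 2; r_4 = 1; h_4 = 4; cx_5 = 2; cy_5 = 6; cz_5 = 7; d_5 = 2; h_5 = 2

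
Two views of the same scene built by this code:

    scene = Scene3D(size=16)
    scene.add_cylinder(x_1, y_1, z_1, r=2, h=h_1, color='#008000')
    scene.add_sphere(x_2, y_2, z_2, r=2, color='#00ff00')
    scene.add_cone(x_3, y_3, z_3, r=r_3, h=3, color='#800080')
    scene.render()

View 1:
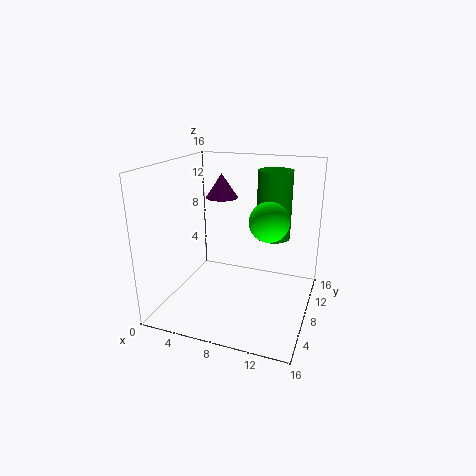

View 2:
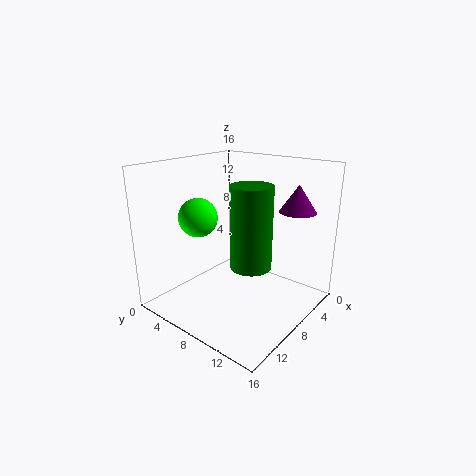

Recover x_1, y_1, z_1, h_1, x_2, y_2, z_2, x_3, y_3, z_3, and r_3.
x_1 = 11, y_1 = 12, z_1 = 7, h_1 = 8, x_2 = 12, y_2 = 6, z_2 = 11, x_3 = 4, y_3 = 13, z_3 = 11, r_3 = 2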